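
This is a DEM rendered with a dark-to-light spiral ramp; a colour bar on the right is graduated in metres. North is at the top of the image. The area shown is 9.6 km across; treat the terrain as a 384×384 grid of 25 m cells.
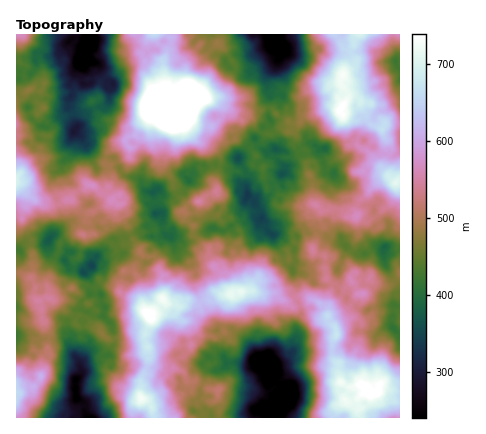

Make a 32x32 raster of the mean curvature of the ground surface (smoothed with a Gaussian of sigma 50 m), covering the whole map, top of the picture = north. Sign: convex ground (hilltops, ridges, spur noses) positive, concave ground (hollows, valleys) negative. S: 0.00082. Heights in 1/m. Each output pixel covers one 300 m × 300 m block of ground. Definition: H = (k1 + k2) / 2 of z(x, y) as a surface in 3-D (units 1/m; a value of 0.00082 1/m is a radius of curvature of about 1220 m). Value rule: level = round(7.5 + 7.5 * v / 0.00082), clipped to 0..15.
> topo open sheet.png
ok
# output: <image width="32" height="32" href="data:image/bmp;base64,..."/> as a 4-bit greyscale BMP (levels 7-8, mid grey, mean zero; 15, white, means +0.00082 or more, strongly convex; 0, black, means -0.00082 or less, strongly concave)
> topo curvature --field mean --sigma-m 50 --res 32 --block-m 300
<image width="32" height="32" href="data:image/bmp;base64,Qk12AgAAAAAAAHYAAAAoAAAAIAAAACAAAAABAAQAAAAAAAACAAATCwAAEwsAABAAAAAAAAAAAAAAABEREQAiIiIAMzMzAERERABVVVUAZmZmAHd3dwCIiIgAmZmZAKqqqgC7u7sAzMzMAN3d3QDu7u4A////AKc1qGY/P4sFWDBkht/E14mMlSIon/x2Z7uXdwFHvIqrnYoIqcfEk5bueYswWtiq2Hj5AHtm52aoSdZUhGjXuNmV2GCoRHtZYZOQMHnd2Yj0N7wEdVrtY9JU8BGRV7Jyskd4Sl0n52R6mrbDsYj0g3aI5mnYDIoJphVmXqCI90hQiLJ3cnj/ilpIiYd2rsaYlF2thqFo98zIjLaX1pzDdmJamZlU6an2h+/+uYfFVct2m6imqKFTejRFerxVKHt7pppnMRW8PKVVyHrHJFsozRkvOEoHVKhyaoN115XKxhcYWgtalXfGZWvpw3KV9lKWBYcQrrhIR0KjA5ZRd1dkmKrld2dmqWY9l4qHJ1qHiulkqMmmerxlToxIV1ybvKiUlYyI1lnNJVeP3yJoaLhZigq7OF3qlzJrFPcluHWXUSuf+iNuFzUssjaHp8YH1Rn227anaXsvGHoERwuZiKaSSYQjlVMMnltLT5lJYUhgK7V6ZroER8pVSraUsZqZKYYR54NaMrZ5uPzVxZpVqkXPi/0H1Gl0Nfq5wwqqemd7/kdsRqgr9Wv/r5/sizY6J5ydtovIZHIDrEfdfIxaap6ahZNF91mWRti3t7IzZWqsvoi1pZaQQKaXoZJhyKEzOarHEIKjpHnYo7dkapZTIZJopHL4ZTYCmXlcOYyYkZW2praT"/>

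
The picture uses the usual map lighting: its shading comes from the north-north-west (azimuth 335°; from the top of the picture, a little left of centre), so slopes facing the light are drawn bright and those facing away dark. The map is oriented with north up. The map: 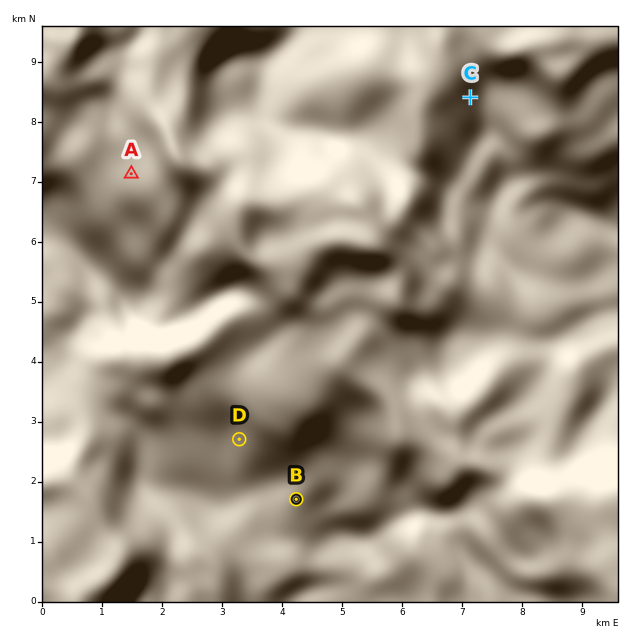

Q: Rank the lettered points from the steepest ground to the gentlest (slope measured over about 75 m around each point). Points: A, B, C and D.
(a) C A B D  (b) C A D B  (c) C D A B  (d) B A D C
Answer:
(c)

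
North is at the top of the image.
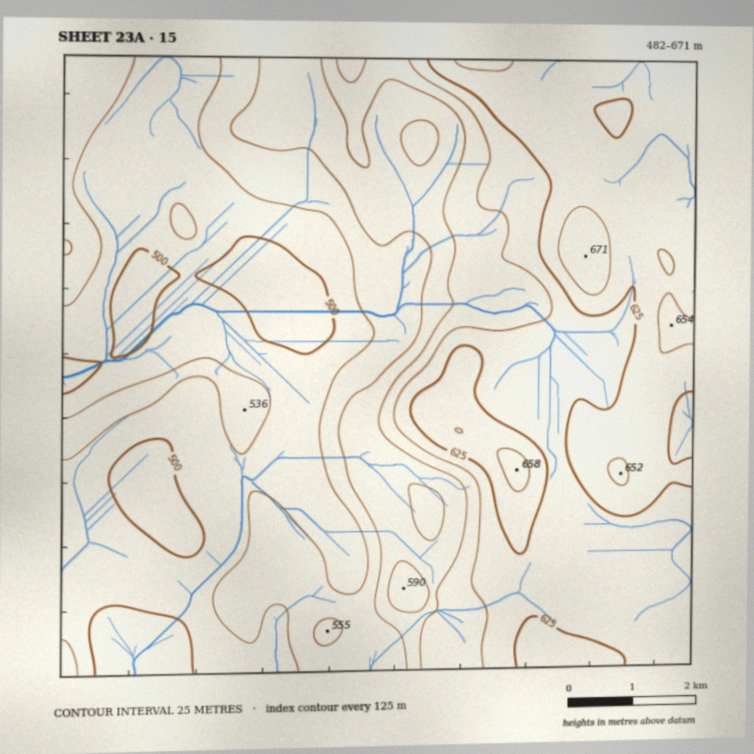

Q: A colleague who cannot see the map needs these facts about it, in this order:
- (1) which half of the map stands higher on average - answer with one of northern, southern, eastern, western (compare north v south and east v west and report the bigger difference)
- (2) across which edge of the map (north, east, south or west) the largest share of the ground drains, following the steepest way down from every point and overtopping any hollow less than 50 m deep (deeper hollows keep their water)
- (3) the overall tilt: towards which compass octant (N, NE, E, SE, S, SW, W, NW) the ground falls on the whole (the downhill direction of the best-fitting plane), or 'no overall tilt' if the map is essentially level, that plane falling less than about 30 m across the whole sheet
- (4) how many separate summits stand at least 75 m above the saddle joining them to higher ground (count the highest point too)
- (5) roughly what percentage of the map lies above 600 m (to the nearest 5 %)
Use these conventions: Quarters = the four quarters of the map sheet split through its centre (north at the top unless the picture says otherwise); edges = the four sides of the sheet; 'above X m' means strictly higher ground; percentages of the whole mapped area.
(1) On average the eastern half of the map is the higher ground.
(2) Most of the ground drains across the western edge.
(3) Overall the map slopes down towards the west.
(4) There is 1 summit with 75 m or more of prominence.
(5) About 35 % of the map lies above 600 m.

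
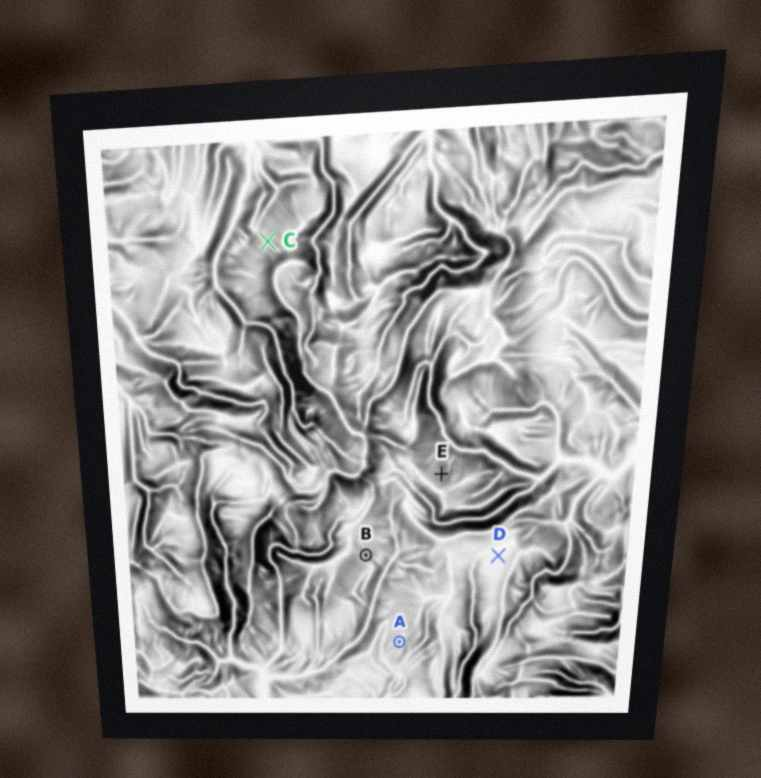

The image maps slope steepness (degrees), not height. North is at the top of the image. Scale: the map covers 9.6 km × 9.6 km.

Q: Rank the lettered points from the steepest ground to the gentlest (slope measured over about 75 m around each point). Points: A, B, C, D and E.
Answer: E B C A D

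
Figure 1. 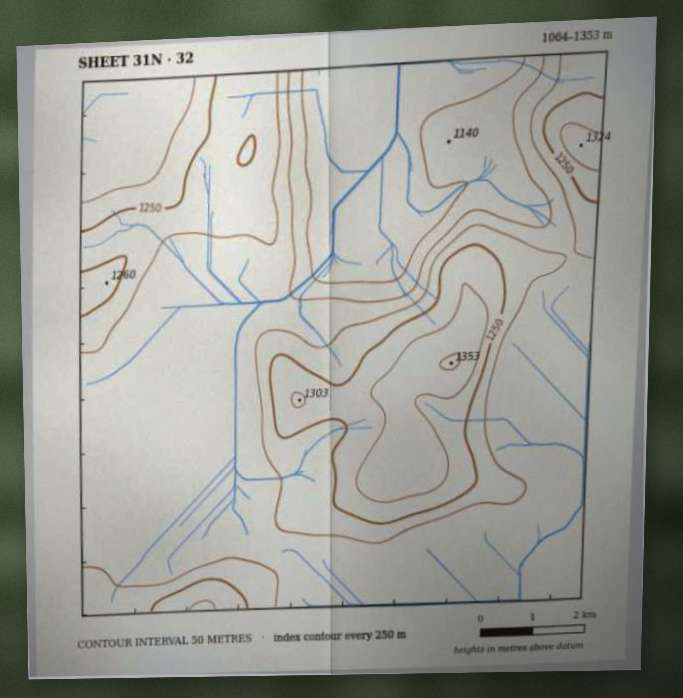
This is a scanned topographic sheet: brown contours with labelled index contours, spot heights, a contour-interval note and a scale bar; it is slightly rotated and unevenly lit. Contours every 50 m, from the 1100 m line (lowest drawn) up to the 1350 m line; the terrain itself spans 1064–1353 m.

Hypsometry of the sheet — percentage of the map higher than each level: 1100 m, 90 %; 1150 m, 83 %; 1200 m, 40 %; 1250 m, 21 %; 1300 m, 9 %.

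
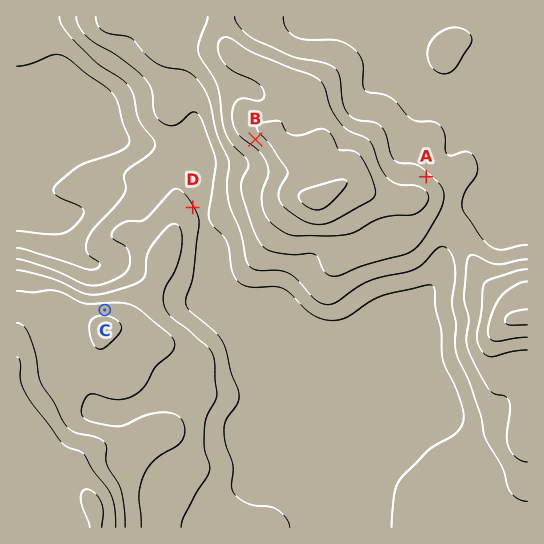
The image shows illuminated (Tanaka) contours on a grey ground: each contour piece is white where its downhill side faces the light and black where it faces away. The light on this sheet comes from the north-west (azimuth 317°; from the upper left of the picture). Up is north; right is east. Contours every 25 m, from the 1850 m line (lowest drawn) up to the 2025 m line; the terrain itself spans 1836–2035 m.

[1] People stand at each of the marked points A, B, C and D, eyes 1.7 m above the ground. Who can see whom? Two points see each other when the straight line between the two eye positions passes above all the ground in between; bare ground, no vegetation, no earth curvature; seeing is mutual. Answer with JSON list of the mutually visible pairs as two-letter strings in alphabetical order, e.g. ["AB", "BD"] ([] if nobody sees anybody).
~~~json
["BC", "BD"]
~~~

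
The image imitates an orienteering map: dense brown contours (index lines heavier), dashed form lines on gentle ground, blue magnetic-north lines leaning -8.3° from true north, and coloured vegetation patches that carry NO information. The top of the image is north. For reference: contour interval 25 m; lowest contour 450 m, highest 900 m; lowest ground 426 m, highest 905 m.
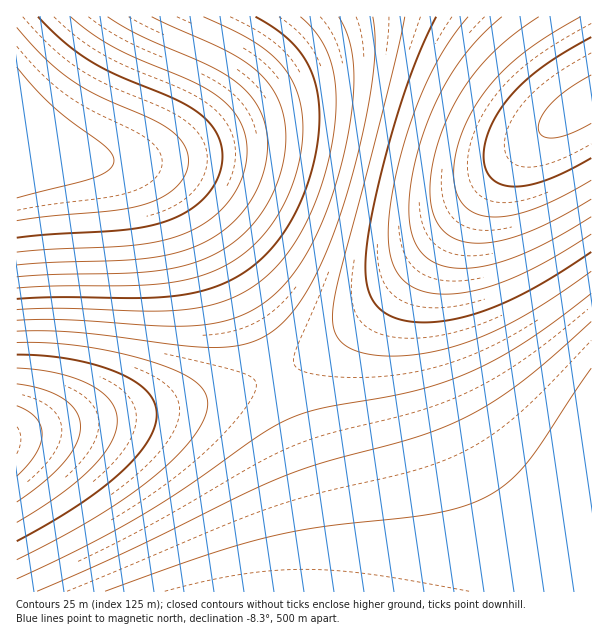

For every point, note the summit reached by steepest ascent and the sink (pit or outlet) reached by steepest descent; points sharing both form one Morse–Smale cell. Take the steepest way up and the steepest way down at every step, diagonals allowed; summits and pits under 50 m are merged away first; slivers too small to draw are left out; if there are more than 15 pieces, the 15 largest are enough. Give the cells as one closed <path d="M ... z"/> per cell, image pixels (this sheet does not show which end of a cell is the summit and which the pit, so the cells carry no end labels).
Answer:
<path d="M591 16l-574 0-1 130 65 12 50 5 16 5 20 12 20 23 21 33 30 57 38 81 45-24 48-36 49-48 64-77 33-33 42-35 35-22z"/><path d="M591 100l-34 21-42 35-33 33-64 77-49 48-48 36-45 25 31 75 15 50 6 36 0 42-2 14 266-1z"/><path d="M275 374l-17 8-64 20-131 22-46 10-1 157 308 1 2-2 2-12 0-42-6-36-24-74z"/><path d="M20 146l-4 1 1 287 46-10 131-22 64-20 18-8-38-81-30-57-21-33-20-23-20-12-16-5-50-5z"/>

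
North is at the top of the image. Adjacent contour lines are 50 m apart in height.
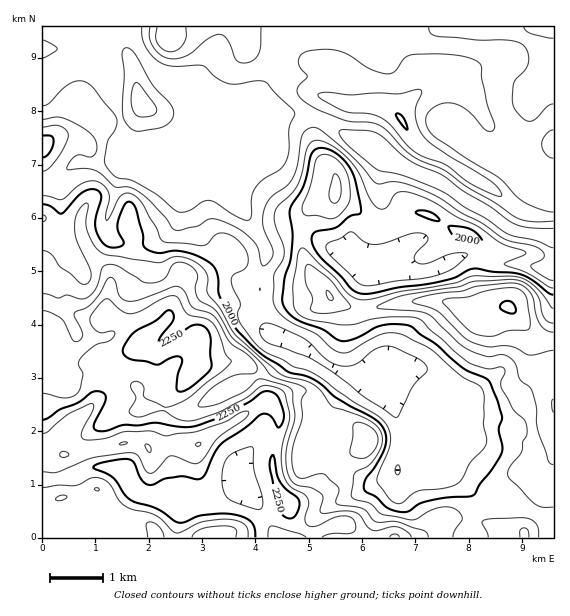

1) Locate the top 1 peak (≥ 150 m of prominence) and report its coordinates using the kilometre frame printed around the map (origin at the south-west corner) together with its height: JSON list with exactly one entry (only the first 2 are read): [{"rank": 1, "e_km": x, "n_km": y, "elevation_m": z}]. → [{"rank": 1, "e_km": 8.76, "n_km": 4.31, "elevation_m": 2255}]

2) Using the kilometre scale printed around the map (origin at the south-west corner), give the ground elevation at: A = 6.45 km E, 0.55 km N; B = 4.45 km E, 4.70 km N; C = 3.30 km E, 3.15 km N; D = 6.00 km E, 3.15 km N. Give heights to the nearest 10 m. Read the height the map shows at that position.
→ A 2010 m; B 1980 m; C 2220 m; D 1890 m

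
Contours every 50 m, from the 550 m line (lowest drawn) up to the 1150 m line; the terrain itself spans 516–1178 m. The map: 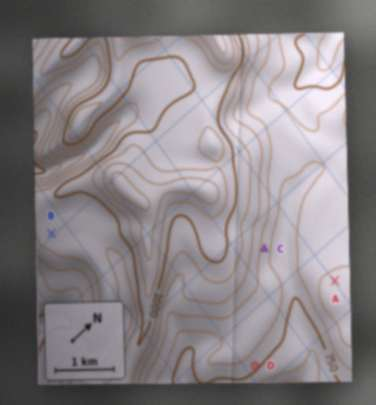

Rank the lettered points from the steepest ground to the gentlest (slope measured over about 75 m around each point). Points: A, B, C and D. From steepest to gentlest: C D A B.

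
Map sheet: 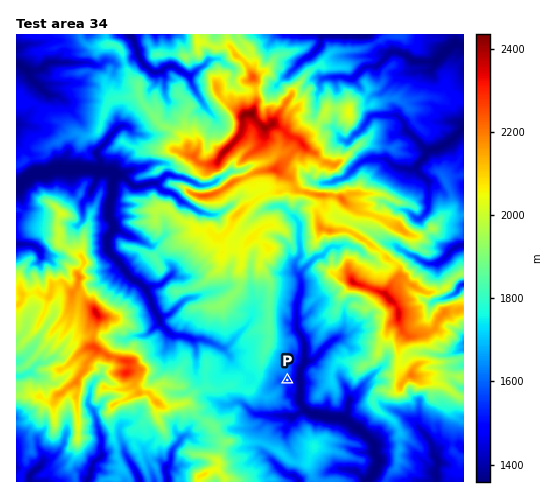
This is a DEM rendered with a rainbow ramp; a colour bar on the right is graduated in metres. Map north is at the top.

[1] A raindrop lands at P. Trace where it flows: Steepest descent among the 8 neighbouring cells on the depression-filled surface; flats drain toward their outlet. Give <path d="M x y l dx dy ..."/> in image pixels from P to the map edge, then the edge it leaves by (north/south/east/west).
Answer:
<path d="M287 380l13 0 0 23 7 8 5 3 4 0 6 2 24 4 8 7 4 1 16 15 1 2 0 7 1 4 2 2 0 6-3 5-1 5-6 7"/>
exit: south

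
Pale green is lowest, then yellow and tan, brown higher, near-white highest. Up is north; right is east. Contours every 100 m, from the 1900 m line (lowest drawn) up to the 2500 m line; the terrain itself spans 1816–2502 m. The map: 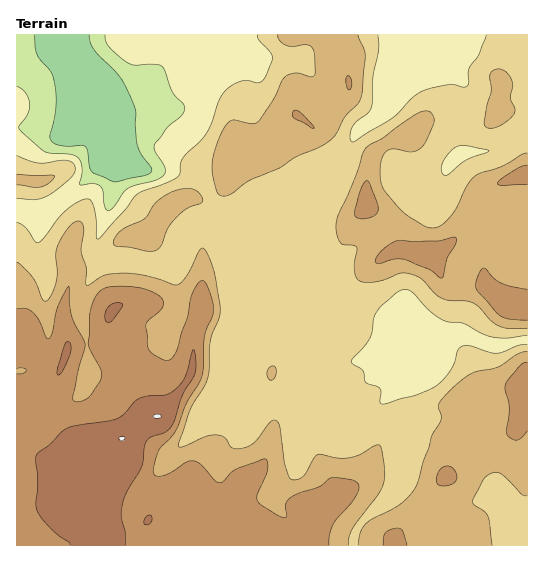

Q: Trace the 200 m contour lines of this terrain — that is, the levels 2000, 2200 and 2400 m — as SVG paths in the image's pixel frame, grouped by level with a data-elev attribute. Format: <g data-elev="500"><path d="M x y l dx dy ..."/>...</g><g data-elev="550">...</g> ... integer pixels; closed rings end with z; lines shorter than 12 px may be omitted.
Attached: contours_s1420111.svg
<g data-elev="2000"><path d="M105 35l1 6 3 6 18 16 7 2 21-1 7 2 11 26 10 12 2 4-3 7-15 12-13 18 1 7 10 16-1 7-8 5-21 5-8 4-17 21-3 1-2-4-2-16-2-4-7-3-13 1-2-1 3-16-1-7-3-4-8-3-25-2-26-23 0-2 9-14 2-9-4-11-4-4-5-3"/></g><g data-elev="2200"><path d="M348 545l1-8 4-9 24-32 6-12 1-19-2-16-3-4-5 1-16 9-9 3-11 0-20-4-4 4-10 18-5 3-5 1-5-3-4-10-5-40-2-5-3-2-5 2-16 21-9 5-13 0-8-11-9-2-9 1-21 10-6 1 0-4 11-33 18-31 2-38 10-28 0-9-5-31-5-14-5-10-3-1-3 2-12 25-9 10-5-1-28-9-22-2-18 2-18 11-1-3 0-16-5-16 3-24-3-5-4-1-10 8-9 16-2 10 1 16-1 10-5 14-5 6-4-2-9-22-16-15"/><path d="M492 545l-4-29-3-4-12-9 0-4 10-19 8-7 8 0 7 5 16 17 5 1"/><path d="M270 380l4-1 2-4 0-6-2-3-4 1-3 4 0 5z"/><path d="M527 352l-9 2-21 14-19 3-8 3-15 11-13 14-4 8 3 8 0 5-9 16-17 52-15 16-29 15-5 5-6 9-2 12"/><path d="M144 251l9 0 5-2 4-5 6-16 7-9 12-11 15-5 1-4-5-7-5-3-8 0-10 2-9 4-12 9-9 15-22 10-6 6-3 5-1 4 2 2z"/><path d="M17 185l24 2 9-4 4-7-37-2"/><path d="M527 153l-5 1-21 13-26 9-7 8-12 25-10 12-9 6-11 0-18-11-10-9-15-18-3-13 1-16 6-9 7-2 20 3 7-4 4-5 8-18 1-6-4-7-4-1-5 1-19 11-20 16-13 6-4 4-11 31-16 35-2 12 1 9 4 7 2 2 11 1 3 2-3 23 2 6 4 4 14 1 11-2 16-7 10 1 11 5 13 14 7 5 8 3 17 0 8 3 16 17 7 5 11 2 18 0"/><path d="M488 128l6 0 8-3 9-8 4-5 0-4-5-11 3-10-1-7-5-7-6-4-7 1-4 5 1 17-4 13-3 18 1 3z"/><path d="M278 35l2 6 7 5 6 1 13-2 5 2 4 8 0 20-4 2-16-4-10 4-12 24-16 22-6 1-18-4-7 5-9 18-5 20 0 10 4 15 2 5 3 3 9-1 19-14 30-13 18-11 26-12 11-8 11-20 13-13 3-8 4-41-7-20"/></g><g data-elev="2400"><path d="M126 545l-1-13-4-16 3-17 18-32 4-26 5-4 15-5 7-9 10-28 12-23 1-11-2-11-3 4-7 25-4 6-8 7-7 3-16 1-10 2-5 4-11 13-8 4-48 9-30 27-2 5 3 19-2 24 1 8 12 15 9 9 11 8 1 2"/><path d="M144 524l3 1 4-2 1-4-1-3-2-1-3 2-2 4z"/><path d="M57 375l2 0 3-3 8-18 1-7-2-5-3 0-3 6-6 21z"/><path d="M108 323l6-5 8-11 0-3-8-1-7 5-2 9z"/></g>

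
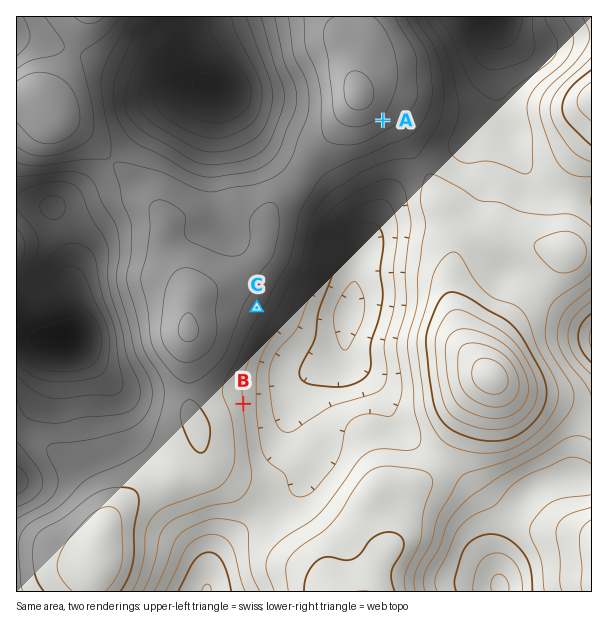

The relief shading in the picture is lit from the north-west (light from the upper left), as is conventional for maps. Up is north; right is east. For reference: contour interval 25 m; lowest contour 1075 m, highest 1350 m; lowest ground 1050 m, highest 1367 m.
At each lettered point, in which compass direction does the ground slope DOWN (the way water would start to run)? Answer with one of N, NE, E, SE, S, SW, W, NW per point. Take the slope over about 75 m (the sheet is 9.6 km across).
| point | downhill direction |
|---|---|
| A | SE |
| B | E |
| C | SE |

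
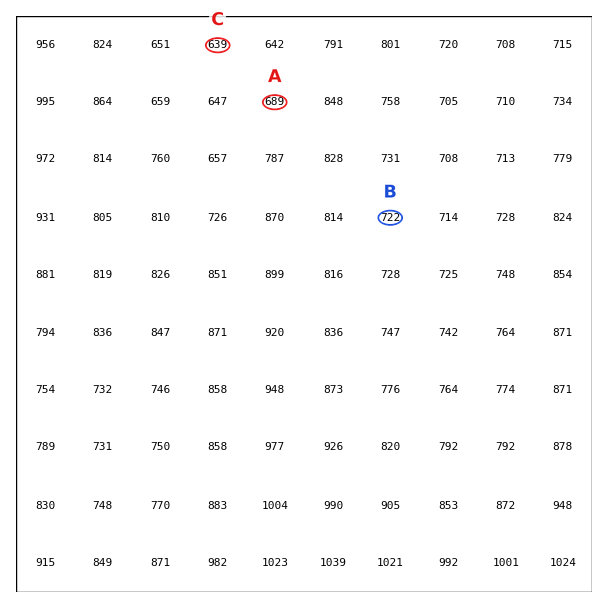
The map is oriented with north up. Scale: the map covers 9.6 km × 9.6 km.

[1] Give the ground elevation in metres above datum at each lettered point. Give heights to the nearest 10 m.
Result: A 690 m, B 720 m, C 640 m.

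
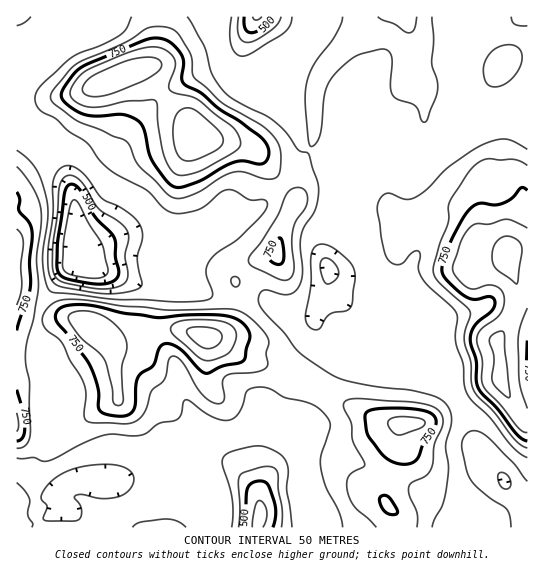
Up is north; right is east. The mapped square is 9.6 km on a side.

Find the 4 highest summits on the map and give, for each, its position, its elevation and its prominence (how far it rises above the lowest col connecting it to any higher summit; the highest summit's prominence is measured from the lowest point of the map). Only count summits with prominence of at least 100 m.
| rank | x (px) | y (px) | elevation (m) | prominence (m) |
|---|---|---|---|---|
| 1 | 194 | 135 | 873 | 471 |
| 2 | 206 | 337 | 868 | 185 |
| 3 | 507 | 255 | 863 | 226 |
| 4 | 402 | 423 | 812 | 142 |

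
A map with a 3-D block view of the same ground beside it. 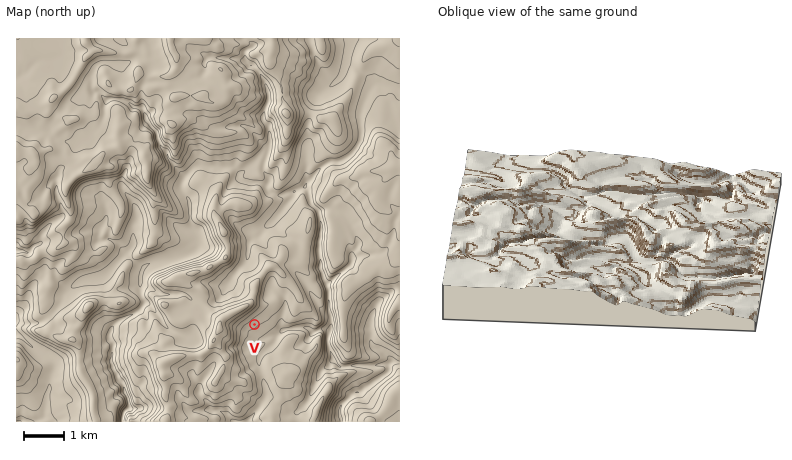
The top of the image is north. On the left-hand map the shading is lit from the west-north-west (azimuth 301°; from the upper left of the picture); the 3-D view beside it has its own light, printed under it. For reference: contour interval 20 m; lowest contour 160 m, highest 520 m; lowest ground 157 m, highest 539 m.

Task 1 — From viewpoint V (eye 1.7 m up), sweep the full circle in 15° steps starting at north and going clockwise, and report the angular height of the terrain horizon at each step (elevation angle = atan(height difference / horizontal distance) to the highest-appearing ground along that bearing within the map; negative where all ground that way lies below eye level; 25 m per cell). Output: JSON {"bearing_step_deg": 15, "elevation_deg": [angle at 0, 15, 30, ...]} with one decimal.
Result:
{"bearing_step_deg": 15, "elevation_deg": [7.5, 3.9, 1.9, 0.9, 0.7, -0.1, -0.5, -1.0, -0.9, -0.2, 0.1, -0.6, 0.2, 1.6, 2.9, 4.4, 5.9, 7.7, 7.8, 8.6, 10.3, 11.5, 11.7, 10.4]}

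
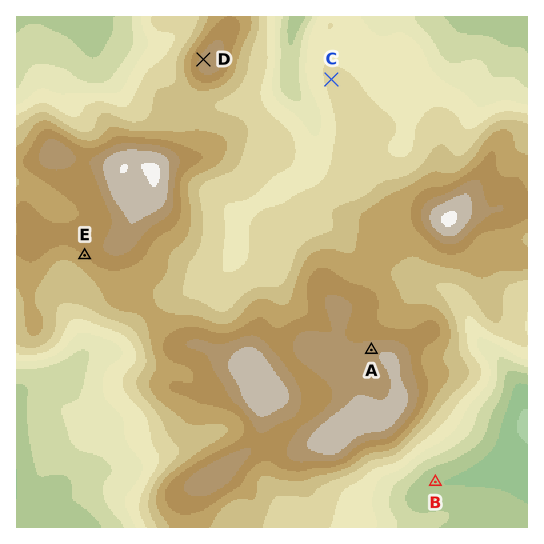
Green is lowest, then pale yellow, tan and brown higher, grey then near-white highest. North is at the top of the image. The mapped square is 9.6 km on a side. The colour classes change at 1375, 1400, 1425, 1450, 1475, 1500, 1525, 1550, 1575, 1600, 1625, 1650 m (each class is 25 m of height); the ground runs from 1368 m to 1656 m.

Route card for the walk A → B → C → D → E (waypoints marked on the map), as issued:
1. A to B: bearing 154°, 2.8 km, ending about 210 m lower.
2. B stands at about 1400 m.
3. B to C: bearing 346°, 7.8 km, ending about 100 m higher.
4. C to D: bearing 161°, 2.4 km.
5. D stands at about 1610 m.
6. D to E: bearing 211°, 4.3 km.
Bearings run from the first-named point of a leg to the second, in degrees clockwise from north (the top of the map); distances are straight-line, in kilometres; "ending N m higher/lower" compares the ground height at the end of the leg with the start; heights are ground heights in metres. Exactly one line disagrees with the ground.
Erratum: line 4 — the bearing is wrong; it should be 279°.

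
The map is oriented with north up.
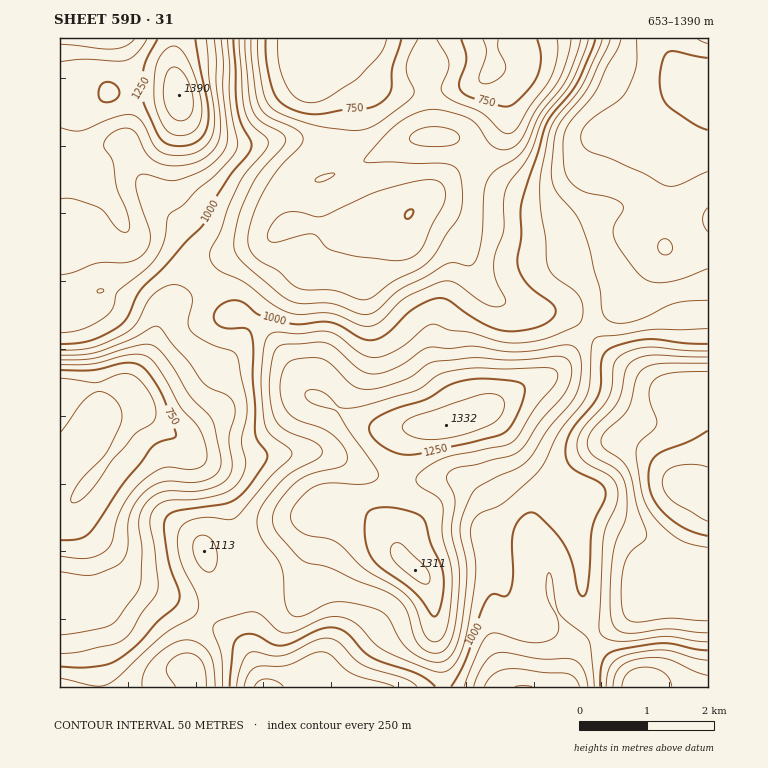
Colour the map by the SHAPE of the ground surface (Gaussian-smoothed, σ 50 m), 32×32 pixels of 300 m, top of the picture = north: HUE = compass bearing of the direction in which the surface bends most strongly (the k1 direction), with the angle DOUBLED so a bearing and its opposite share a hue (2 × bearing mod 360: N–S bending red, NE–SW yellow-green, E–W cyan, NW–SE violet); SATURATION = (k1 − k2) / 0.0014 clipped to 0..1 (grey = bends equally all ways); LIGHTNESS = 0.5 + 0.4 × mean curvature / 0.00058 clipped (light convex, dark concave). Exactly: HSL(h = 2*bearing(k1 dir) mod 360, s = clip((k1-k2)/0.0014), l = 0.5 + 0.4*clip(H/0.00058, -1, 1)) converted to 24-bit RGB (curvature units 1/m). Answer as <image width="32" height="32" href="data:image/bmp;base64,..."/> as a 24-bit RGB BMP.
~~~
<image width="32" height="32" href="data:image/bmp;base64,Qk02DAAAAAAAADYAAAAoAAAAIAAAACAAAAABABgAAAAAAAAMAAATCwAAEwsAAAAAAAAAAAAAqm6wkVWkSD+V1HHI02nfiIjS4/fU18mlnzmGIAcsI1chOKweYnVNjjprrDRVjUJDbGZGR2EwwP4cw/xqQztrPCpXaERYhHlXSndSBh4tIdG+2fLh7t3gxq/ghKPUbH/JeVNPiGh0SGJ/UVacs5jLwtDi8Ozb44OwtB6hVwNwznZuXbUmECcWPC1HsGOWwZ3IkoPVuXjW6/jToPGdIy93RiBxj1mQkKyjepy3D3OrE/+pdf+/xcXh7dPwsqXcbF3NaXJNZX5bbE9tO1E5apJLtr5q45k5tBUQjRVIPCJz1qXO7Ly/MVxnFTw9UZt3m8OzSVLEsl3Y+vvQuOC2DwxfQhyBlbLDqdPYdIfJQE2fL/83AGIaJkcbtKY4rWhAaEI+a346RXAyMU1JZnOOaKJjjI1Q2i4lyEFJo3OwRmLIYV6+9NDcxpPeJVq2QcOhV61rNSVDiG03+P/Mz9CbCgZKLjeimcyyf6+rcCmAyopjs/mREzQoESQPUGETcGAZXVQknqrNgHG6SH+NN2NenGpIXjIom2Mryc55fqKdUWCRQj6E072w2KTUdVHFfl+eXS0qIhEWXOE75v/MwbqLCglPPFiSlbWCWG18QR5r6+rC2uqwKTNaMz5VbXdVgHdQenBMhIa0ilTBuHjFVDF2jE9fmEl0u8SNstyeYI+daUt9PUFbwcFhqGxMfUhsmjt/vji9kMrkzf7s4vHawJeyGA1uQlWPnqyKW1F9KyFY7fCt5OWkMyxcNTpUanFhf3BqkHN5gVxnY0NghDtehTR2hFZ1nH2g2OTNw9m6TUaKfjF9bEpctKxTnotiWmKQTUy4n7TZ0vLliNaJ0NKGuIKJMwxrY1SWjp98XzhtQihT4fev1c2KUi1oQkRnXqWWcLzSocHpdk1Rc0ZxbTt3nEqReJqeg8++3u3j1LrKdCaefjCdtXe2qcCkk7i1VW+rU3eihcOpt8iquqOJ1s5gfHM5Gw4lnZxZhnxXTR9QUZOJ2PWvto9VUT90XcDPkuvwW7jURJmDRWlHTVl4PUKbdnPO3eTtwfDsos7a1pbalRntf1fWs6TX4NLdrY6nW1iEa6+ue72dh6aAsISS6Le1vUiQHxg+gp1WcXpRKzSIncPI4Ne1t3hvWbmOR+y4QoqSTyE0YjQfV35jNGhfOnV5P6uTntifn9GWTm19l0Z+liuQl2Sji4ikz6/D3rbgmKnZgbLLo2qinolgeZVYxbCA4juwfjCfl5aAipFpI3Z0YrOV0brN6t3u2+vqRpaAGxMgUS5MnGaBqW97PnVdL3JhPoZUg7ssp7QnMywgIxIQYDoYWo4yUJtObrNvw6KOwFF2fiAuekEfnn4ilI4ZVVcNPCERgmg6enhKq6tVO5ZuILdpXuCYp8bS6rTItSR7IhEjNEEvXnZHp3uErJN8KXRhQnBqorV3qp1SORksPx4ysa5kpq8zQEsKKTMALjADMx8JcDUhr4hTrYxvwWZXpk41WWA1aYc9e4BNftJoTa1zKrE8HZUMGSUOiCsSvQ48hjh5WoKAUo5pk3ydxJiXXpaRI4R1UJ9ZqxUgQSUxRJ6CZa/B5GLF0niQq6JyS3tLSImIgLnNvcfiuqzgzLbs5NP439P4r6PlntLUocyqdIRlipZCbW8fGCQPJ0EZoltvkoTCiYvEdYCue3OJt6KdvKS3QXOPJg0myDYumYFpPL5FGTs2dzdq4q+sybK6mLDHdOfpV9zrgKrSnaTar6rjxZrfz5rb0Jrj7t3twprBp1qnq3p+qHyVWX2hJqqSNLmiY4mqkHGqm3SnSWAfe5soqKE/PxIvMxQzmq5ytracjbGRIDBgMlB519a4z9/RttLXjse4OJ2XSoGEd4Vma0tPoltfuJSynp7J3c3l8Z3u1nncxq+6l7nGjZfSc5vCO21yNkQuV1QzfGtBLDMAKDYAITIBFSQPP4B1c6dtlMGEjZ2BLUODK1WQwdirwNi0p6mSmbeNS5OhN01qeF9wg1x9e8GSjbS4mLG1goG2wJXm68/89tX1z7HWVFuIhzhIRRskMRoRLSYJLi4FoLPdsN3RTrKaEnpjEIB0dK96h7BtjYBTLVxLHlhlvvDAst/ewrDQwsy5Sk6USTJxWGVofplnfsZYVW5Jh7ReV5BwUnJyjFVw54mZ/qC6jwxUbRIRUSMpejRevGakhXnH1tL55NX228jvgMTmAG61c6TFsoe9wYi0brKvAMuvmP2xTZyvtYy12MK+WTyrXR6Yrl59eJJawsNWQodFb7tKUUU1S0MrUE8sgmYx/A4o9gCW2Yezd3bGbankrs7urbXreHuhrIzA58bdwp3GFjdbLnJvX3qepK/P3dzqeOXdRMxmNllXaY1RyKZfXS1RKBlFxY6sr5+7zLmqc6l2e21LUiguV0AoSTsZTFEba0gxvXO0697txbXhbYGzYHlwd3RcbYs6Q2Mxs3U+3nhQMUFQJ1JOO5FCOcNRjMF+lreQf3dcNUM2VGM1oHcxXTQ1IklITrR9s5i61qSsu5SPdShxhzBQgD9WnXptaJZ0Tn50V65loa9wwExirlVkbXaJdIqcrouqgFmPfoRR0qN9ZqeSInOOa8qfULeEYcFgYp9wnUB7c0tWVGBGgnhMeWZeSX1eIYQ6Plw7xX9QzXtdXxdsuHKhiH2xnZ2ylo+rbYSndZx4gllVnVxkuJqXjauoZZSkmoeroGy5mXqy0Ma5tcXRMluVX5RJXoU2WbYlLEMlWTZPrmF6f2t5d39udoNybpZuSoFiJTA5o5RFxIZHPitcmqWNpXWjm4N/mZKFd2aCi2h0kXSWi6mutb/ArbfCbX24fXNsgGiBnnmXyenHnIHEljetmHuGlLGId6NhPUVTJ0Y9dnpNk3dnfoRyfoVvgpxmT3JhJzRZh6V5umptV0p1d39cjGVbopF1l5RyeF53d5+YjayziKOtramRq6aBb2B0eW5ocnVifMODsNyhZCVhmENYlKR/rqR8mIpmTFtqPkFsbWJKf4pDb4NNdYNZl5JWZ2M/GTstO3BFqUxVjW12a2OHhpufq3iFnmZWjIxRVpVCYIVDbHFIpZFKsJFMbmVVb2ejl5uzhNaFl1Q+QhMyuJxDnJtAnahGmZ5oWHFxJkhndV/BwaLNkXiob4NhgXRfkGBgRGdFFjcjVnpFe6p7XYerb3Ctwk2rx3CEsraSdp+JaollZHFZlZ9iqpdsf3dmeWWTha2EwqeQdh1xjh5Uw50zu7c4cb5CeIpVd31VIlY8D2BAYZ+8yZnbyJDbq3azkWB6k2BlQ2lZI41HT8ZrN8XNPCvIuj/R3aavy8OqkXKChWp5c5OPhKOeqpCkpneflZA3VZwrkpRFRw5a7COn4LKdw9ymiOG0arTssqr1t6TwJJziGo9vQH5WZV2szX3n3JfpvKbWm5vTgNfTRuKUGqeRBwg2timw5rKm17ejp3ijg4iliKmcY5mKi3CMoWyJrYu8xJFfTU4iEBIjikSc8+XY4fLZuPLcFq3TFpHjn5z018j+nHH/lXjXW4uvOmCZvaHW39DswMHm0NXqs8TYMEB6BA0vO0q07d7o79zltKXHjY67upK8mWaMbE1XjmVSiHax3o/P1KbgADXRLU7P8/LY3fjTpdDARGRyGVM5FjgePz4kSiU4p0pKmGRgQU1eXXtFuLVHocJkar2AvW+xoCSdCyNFDZ+dk6jA87zN3pCXinNsjV9ztkx+lmGSj6OsY2h3gpemycnYJhGzKjWb7PjT6vfUpUpghH9VPXF1ISw9QS03KzUofINFinFPV0FIbEIwvaERotgANFYHGiUObDhCQltrDjUmHDwivk85+52QtYl1aFd6pW+WoK+6l7fAg57RoM/gn5nTYQrKTWjI6/3O8K1+vV5mj7ehPkh3JR1JUDdXTGhqXo97eHSZXkqogUzB7N/f6evguY3CK1p5KEZJbG5KLU1FFjYuPW5W6cS1466tc1F+eaR6mcerjKzCdbWrZ6KRdkN2RyRyu26g+/Cz451qyM6ZoYduQzlbGhdFXUZ5a4V3S4NgT3BeS0deUFpz2uGd0L+LqH6La0SqSCyMiXyTSU5qLV1XHlVJur1L64dqrWNthsl3YstsTqyF"/>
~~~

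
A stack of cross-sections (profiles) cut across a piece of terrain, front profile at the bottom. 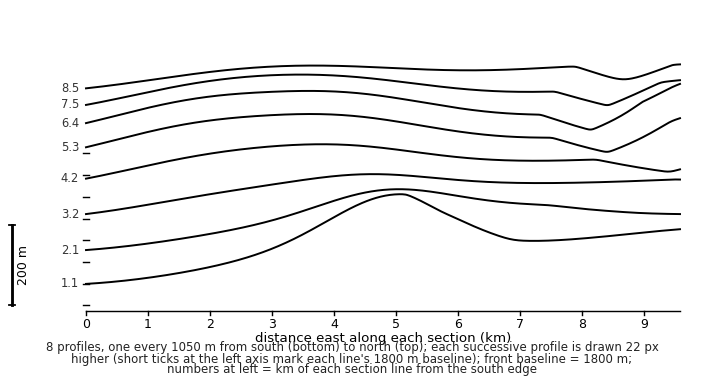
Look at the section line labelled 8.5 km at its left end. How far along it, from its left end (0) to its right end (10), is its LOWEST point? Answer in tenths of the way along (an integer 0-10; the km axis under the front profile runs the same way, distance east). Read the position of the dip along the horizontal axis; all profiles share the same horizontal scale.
0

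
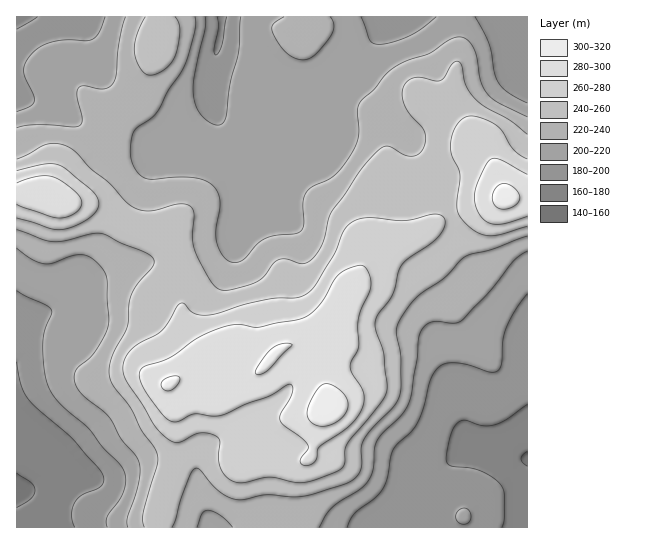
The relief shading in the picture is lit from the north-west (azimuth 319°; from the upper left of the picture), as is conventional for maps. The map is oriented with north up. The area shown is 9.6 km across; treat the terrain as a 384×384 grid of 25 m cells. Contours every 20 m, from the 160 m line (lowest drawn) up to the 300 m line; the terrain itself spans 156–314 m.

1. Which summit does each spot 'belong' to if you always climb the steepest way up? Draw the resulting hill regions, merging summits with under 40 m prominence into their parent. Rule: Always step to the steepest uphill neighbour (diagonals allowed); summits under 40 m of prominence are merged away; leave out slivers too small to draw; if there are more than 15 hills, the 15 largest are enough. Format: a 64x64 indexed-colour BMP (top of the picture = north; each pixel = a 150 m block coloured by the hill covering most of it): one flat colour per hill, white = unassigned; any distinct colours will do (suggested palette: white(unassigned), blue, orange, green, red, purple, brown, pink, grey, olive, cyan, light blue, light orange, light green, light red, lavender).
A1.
<image width="64" height="64" href="data:image/bmp;base64,Qk12CAAAAAAAAHYAAAAoAAAAQAAAAEAAAAABAAQAAAAAAAAIAAATCwAAEwsAABAAAAAAAAAA////ALR3HwAOf/8ALKAsACgn1gC9Z5QAS1aMAMJ34wB/f38AIr28AM++FwDox64AeLv/AIrfmACWmP8A1bDFABERERERERERERERERERERERERERERERERERERERERERERERERERERERERERERERERERERERERERERERERERERERERERERERERERERERERERERERERERERERERERERERERERERERERERERERERERERERERERERERERERERERERERERERERERERERERERERERERERERERERERERERERERERERERERERERERERERERERERERERERERERERERERERERERERERERERERERERERERERERERERERERERERERERERERERERERERERERERERERERERERERERERERERERERERERERERERERERERERERERERERERERERERERERERERERERERERERERERERERERERERERERERERERERERERERERERERERERERERERERERERERERERERERERERERERERERERERERERERERERERERERERERERERERERERERERERERERERERERERERERERERERERERERERERERERERERERERERERERERERERERERERERERERERERERERERERERERERERERERERERERERERERERERERERERERERERERERERERERERERERERERERERERERERERERERERERERERERERERERERERERERERERERERERERERERERERERERERERERERERERERERERERERERERERERERERERERERERERERERERERERERERERERERERERERERERERERERERERERERERERERERERERERERERERERERERERERERERERERERERERERERERERERERERERERERERERERERERERERERERERERERERERERERERERERERERERERERERERERERERERERERERERERERERERERERERERERERERERERERERERERERERERERERERERERERERERERERERERERERERERERERERERERERERERERERERERERERERERERERERERERERERERERERERERERERERERERIREREREREREREREREREREREREREREREREREREREREREiERERERERERERERERERERERERERERERERERERERERESIiIhERERERERERERERERERERERERERERERERERERERIiIiIRERERERERERERERERERERERERERERERERERERMiIiIiERERERERERERERERERERERERERERERERERETMyIiIiIhERERERERERERERERERERERERERERERERETMzIiIiIiIhERERERERERERERERERERERERERERERETMzMiIiIiIiIiERERERERERERERERERERERERERERETMzMyIiIiIiIiIiIRERERERERERERERERERERERERETMzMzIiIiIiIiIiIiERERERERERERERERERERERERETMzMzMiIiIiIiIiIiIiERERERERERERERERERERERERMzMzMyIiIiIiIiIiIiIiIiIhERERERERERERERERERMzMzMzIiIiIiIiIiIiIiIiIiIREREREREREREREREREzMzMzMiIiIiIiIiIiIiIiIiIhERERERERERERERERETMzMzMyIiIiIiIiIiIiIiIiIiIRERERERERERERERETMzMzMzIiIiIiIiIiIiIiIiIiIiERERERERERERERERMzMzMzMiIiIiIiIiIiIiIiIiIiIRERERERERERERERMzMzMzMyIiIiIiIiIiIiIiIiIiIhERERERERERERERMzMzMzMzIiIiIiIiIiIiIiIiIiIiERERERERERERERMzMzMzMzMiIiIiIiIiIiIiIiIiIiIREREREREREREREzMzMzMzMyIiIiIiIiIiIiIiIiIiIhEREREREREREREzMzMzMzMzIiIiIiIiIiIiIiIiIiIhERERERERERERETMzMzMzMzMiIiIiIiIiIiIiIiIiIhERERERERERERERMzMzMzMzMyIiIiIiIiIhERESIiIhERERERERERERERMzMzMzMzMzIiIiIiIRERERERESIhERERERERERERERETMzMzMzMzMiIiIiEREREREREREiEREREREREREREREREzMzMzMzMyIiIiERERERERERESERERERERERERERERERMzMzMzMzIiIhERERERERERERERERERERERERERERERETMzMzMzMiERERERERERERERERERERERERERERERERERMzMzMzMxEREREREREREREREREREREREREREREREREREzMzMzMzERERERERERERERERERERERERERERERERERETMzMzMzMRERERERERERERERERERERERERERERERERERMzMzMzMxERERERERERERERERERERERERERERERERERMzMzMzMzEREREREREREREREREREREREREREREREREREzMzMzMzMREREREREREREREREREREREREREREREREREzMzMzMzMxERERERERERERERERERERERERERERERERETMzMzMzMzERERERERERERERERERERERERERERERERETMzMzMzMzMRERERERERERERERERERERERERERERERERMzMzMzMzMxERERERERERERERERERERERERERERERERMzMzMzMzMz"/>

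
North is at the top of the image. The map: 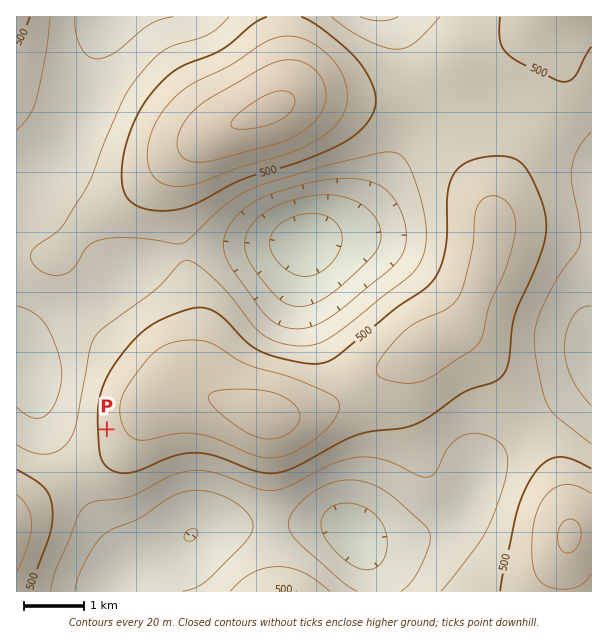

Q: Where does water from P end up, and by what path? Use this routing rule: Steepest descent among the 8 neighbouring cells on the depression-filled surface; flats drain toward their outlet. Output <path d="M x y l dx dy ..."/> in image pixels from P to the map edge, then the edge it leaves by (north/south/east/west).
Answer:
<path d="M107 429l-36 0-33-33 0-4-2-2 0-4-1-2-2-7-16-17"/>
exit: west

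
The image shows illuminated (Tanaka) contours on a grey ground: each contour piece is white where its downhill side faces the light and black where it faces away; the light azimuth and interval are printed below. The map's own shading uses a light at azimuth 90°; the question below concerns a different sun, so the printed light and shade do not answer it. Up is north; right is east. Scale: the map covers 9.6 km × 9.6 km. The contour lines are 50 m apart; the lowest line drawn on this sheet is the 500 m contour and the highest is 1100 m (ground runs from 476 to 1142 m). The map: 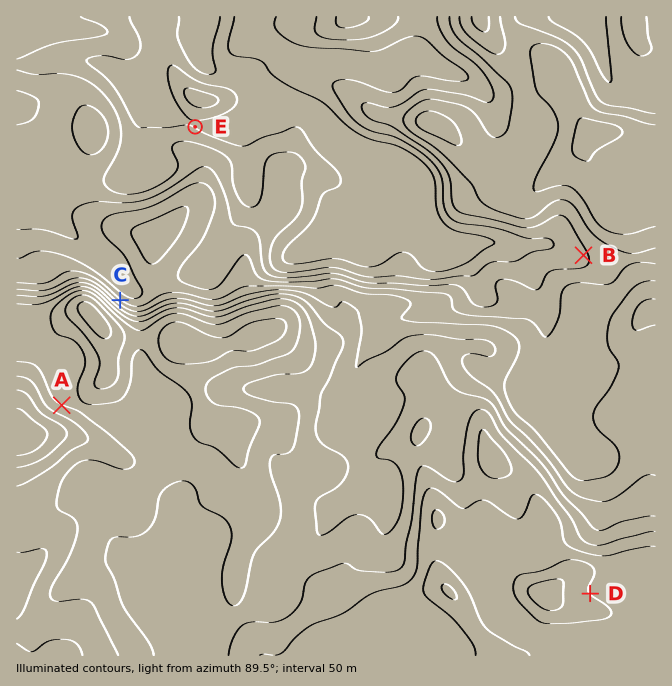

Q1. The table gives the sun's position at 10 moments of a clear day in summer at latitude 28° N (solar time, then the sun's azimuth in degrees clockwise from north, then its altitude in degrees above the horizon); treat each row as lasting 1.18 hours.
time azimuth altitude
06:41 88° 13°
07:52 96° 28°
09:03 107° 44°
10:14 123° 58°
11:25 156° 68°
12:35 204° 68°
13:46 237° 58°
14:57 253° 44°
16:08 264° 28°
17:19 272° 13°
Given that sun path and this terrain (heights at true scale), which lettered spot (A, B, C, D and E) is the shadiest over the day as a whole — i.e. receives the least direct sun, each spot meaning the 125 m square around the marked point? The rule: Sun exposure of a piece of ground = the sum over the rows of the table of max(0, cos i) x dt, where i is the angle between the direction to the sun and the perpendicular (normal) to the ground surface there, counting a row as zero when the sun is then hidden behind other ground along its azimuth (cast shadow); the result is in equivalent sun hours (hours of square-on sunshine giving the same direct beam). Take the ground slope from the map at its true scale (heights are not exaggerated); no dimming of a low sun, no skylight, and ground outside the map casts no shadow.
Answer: C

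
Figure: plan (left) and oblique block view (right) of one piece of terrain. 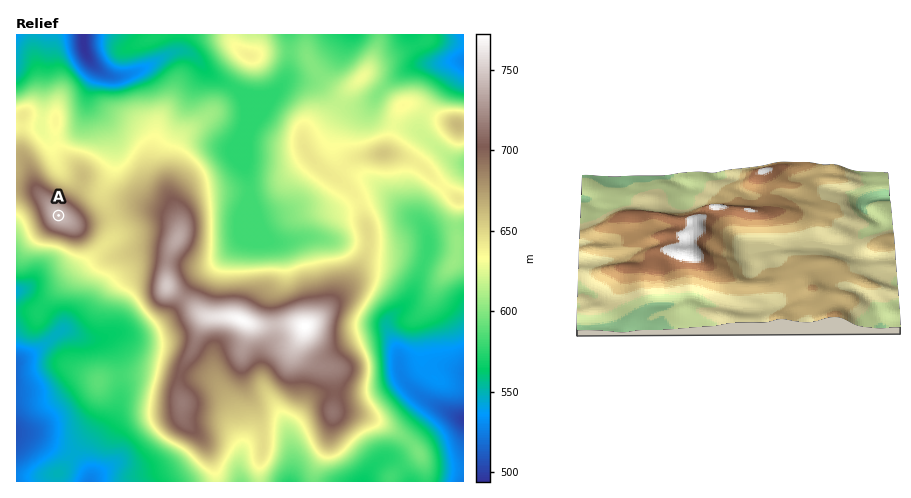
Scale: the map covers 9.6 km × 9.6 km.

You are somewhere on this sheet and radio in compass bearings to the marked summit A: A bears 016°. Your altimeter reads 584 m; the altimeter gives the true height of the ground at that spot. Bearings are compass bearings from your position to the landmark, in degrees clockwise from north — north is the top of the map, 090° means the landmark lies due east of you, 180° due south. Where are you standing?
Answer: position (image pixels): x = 44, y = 265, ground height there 584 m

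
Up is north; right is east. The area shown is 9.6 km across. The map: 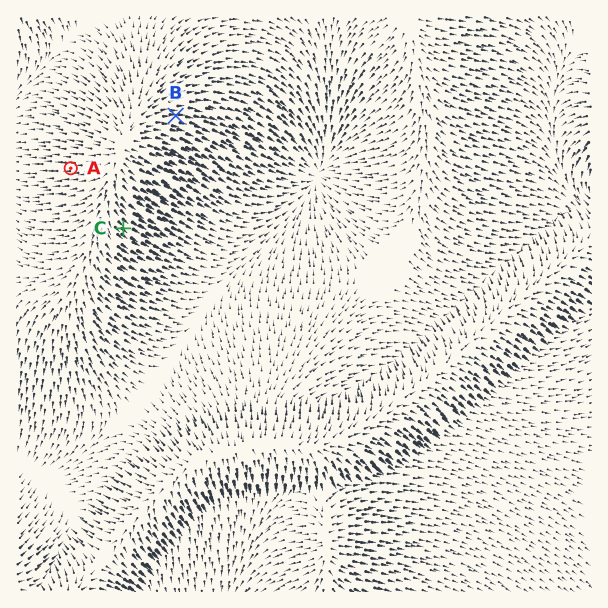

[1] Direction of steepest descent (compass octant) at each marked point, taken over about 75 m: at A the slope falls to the W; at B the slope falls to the E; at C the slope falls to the SE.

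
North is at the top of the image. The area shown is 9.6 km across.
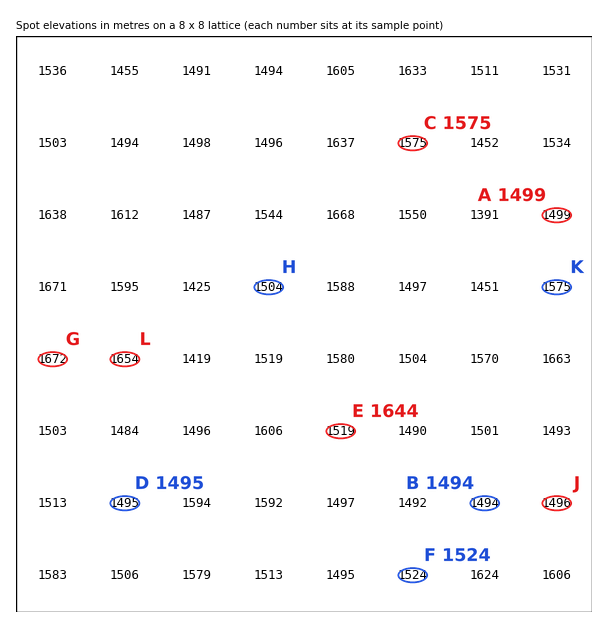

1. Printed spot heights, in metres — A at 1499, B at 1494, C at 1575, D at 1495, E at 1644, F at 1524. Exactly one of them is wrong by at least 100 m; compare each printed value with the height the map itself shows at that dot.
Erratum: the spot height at E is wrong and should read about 1519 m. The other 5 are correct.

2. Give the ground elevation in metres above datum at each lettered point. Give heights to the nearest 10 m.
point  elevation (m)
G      1670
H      1500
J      1500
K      1580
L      1650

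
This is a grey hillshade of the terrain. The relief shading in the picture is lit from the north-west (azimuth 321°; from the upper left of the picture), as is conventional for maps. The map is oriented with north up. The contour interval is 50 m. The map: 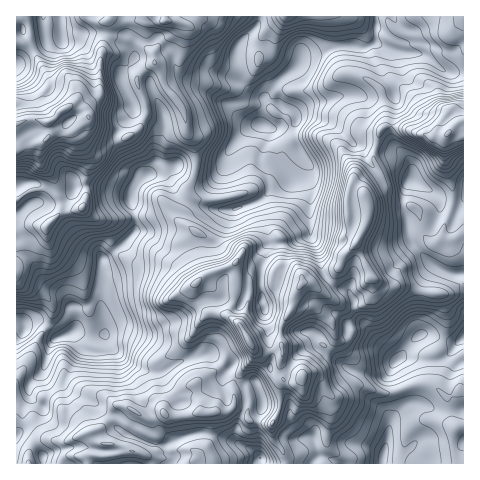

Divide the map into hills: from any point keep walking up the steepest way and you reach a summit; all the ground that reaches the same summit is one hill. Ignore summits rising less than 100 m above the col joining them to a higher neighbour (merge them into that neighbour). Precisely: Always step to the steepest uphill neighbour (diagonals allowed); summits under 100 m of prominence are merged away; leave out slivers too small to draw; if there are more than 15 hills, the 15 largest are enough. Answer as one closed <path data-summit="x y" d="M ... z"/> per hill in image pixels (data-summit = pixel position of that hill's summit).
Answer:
<path data-summit="249 341" d="M262 124l-14 5-13 12-8 13-6 18-8 8-7 4-13-1-12-10-6-9-17 0-10 11-7 2-11 16 0 9 5 12 0 16-11 14-22 15-1 52 4 12 0 12 8 13 14 14 23 10 14-1 31-15 16-2 13 13 6 2-2 3 3 4 11 8 6-1-3 3 0 23-10 22 0 8 4 5-30-10-15 0-22 7-10-6-22-8-4 1-5 7-4 0-9-8 0-9-3-3-11-3-12-11-23-11-8-11-18-9-13 13-1 14-6 8-2 22-5 8 1 29 365-1 8-43 14-15-13-38-8 7-16 0-14-3-14-10-11-18-10-9-3 8 1 2-16 8-13 20-14 2-3-3 3-16-5-15 1-13-8-36 11-5 4-6 7-13 5-21 9-6 13-5 1-41-7-16 2-18-11-17-9-11z"/><path data-summit="48 122" d="M60 16l-44 1 1 418 4-8 2-22 6-8 0-12 14-14 8-28 5-5 18-7 11 3 20 0 0-11-4-12 1-52 22-15 11-14 0-16-5-12 0-9 6-11 5-5 7-2 10-11 17 0 6 9 12 10 13 1 7-4 8-8 9-22 18-21 10-5 12 4 20-2 7-7-7-10-26-11 10-13 23-21-24-11-8-7-21-3-5 2-2 4 0 10 2 23-18-8-11 0-6 4-9 1-9-2-9-8-6-17-13-15-7 5-14 1-4 7 0-10-6-5-14 1-10-4-33 0-8 3z"/><path data-summit="357 242" d="M311 116l-12 0-5 7-16 6 11 5 17 26-2 18 7 16-1 41 7 11 6 26 12 14 15 7 4 8 0 8 4 7 39 45 13-18 11-9-3-11 3-35 6-12 8-10-21-21-6-13-5-33 4-13 5-7 0-12-3-5-12-4-11 0-10 7-4 0-6-7-4-10-8-4-17-16-9-6z"/><path data-summit="202 412" d="M75 331l-19 7-5 5-7 26 8 6 9 4 8 11 23 11 12 11 11 3 3 3 0 9 4 4 9 4 5-7 4-1 22 8 10 6 22-7 15 0 29 8-3-3 0-8 11-27-1-18 2-2-5 0-11-8-3-4 2-3-6-2-13-13-16 2-31 15-14 1-23-10-14-14-9-14-19 0z"/><path data-summit="448 133" d="M381 45l-2 1 2 3-2 14 10 19 3 10-23 6-27-3-16 6-15 3-16 11 2 3 14-2 22 8 21 20 16 0 20 8 12 0 7 8 3 6-1 14 23 12 8 11 18 3 4-5 0-128-15 0-26-19-26-3z"/><path data-summit="301 284" d="M311 235l-10 3-13 8-5 21-7 13-4 6-11 5 8 36-1 13 5 15-3 16 3 3 14-2 13-20 16-8-1-2 3-8 10 9 18 24 21 7 16 0 5-2 8-12-14-10-24-7-11-9-1-6 2-2 17-1-11-16 0-8-4-8-15-7-11-12-7-28z"/><path data-summit="165 20" d="M259 16l-198 0-1 16 2 3 8-3 33 0 10 4 14-1 6 5 0 10 4-7 14-1 7-5 13 15 6 17 9 8 10 2 14-5 11 0 18 8-2-33 3-7 18-17z"/><path data-summit="286 17" d="M376 16l-116 0-2 9-18 18 25 3 8 7 25 12 6-9 15-3 13-5 12-3 23 3 5-3 4-4z"/><path data-summit="463 17" d="M463 16l-70 0 7 13-12 19 35 6 26 19 14-1z"/>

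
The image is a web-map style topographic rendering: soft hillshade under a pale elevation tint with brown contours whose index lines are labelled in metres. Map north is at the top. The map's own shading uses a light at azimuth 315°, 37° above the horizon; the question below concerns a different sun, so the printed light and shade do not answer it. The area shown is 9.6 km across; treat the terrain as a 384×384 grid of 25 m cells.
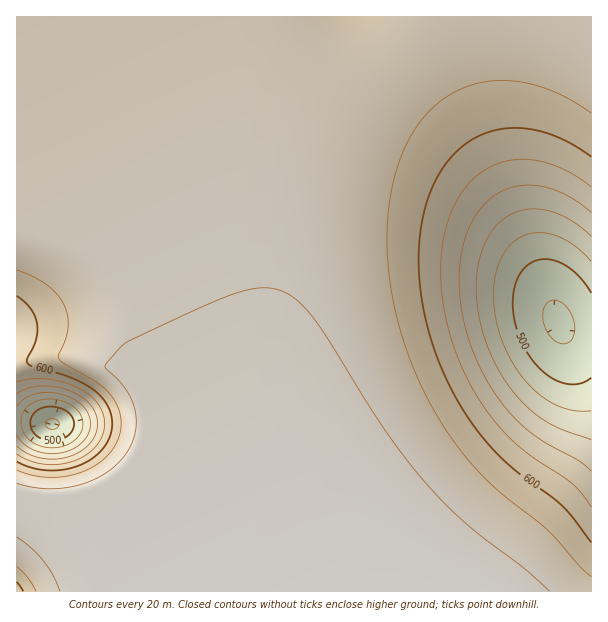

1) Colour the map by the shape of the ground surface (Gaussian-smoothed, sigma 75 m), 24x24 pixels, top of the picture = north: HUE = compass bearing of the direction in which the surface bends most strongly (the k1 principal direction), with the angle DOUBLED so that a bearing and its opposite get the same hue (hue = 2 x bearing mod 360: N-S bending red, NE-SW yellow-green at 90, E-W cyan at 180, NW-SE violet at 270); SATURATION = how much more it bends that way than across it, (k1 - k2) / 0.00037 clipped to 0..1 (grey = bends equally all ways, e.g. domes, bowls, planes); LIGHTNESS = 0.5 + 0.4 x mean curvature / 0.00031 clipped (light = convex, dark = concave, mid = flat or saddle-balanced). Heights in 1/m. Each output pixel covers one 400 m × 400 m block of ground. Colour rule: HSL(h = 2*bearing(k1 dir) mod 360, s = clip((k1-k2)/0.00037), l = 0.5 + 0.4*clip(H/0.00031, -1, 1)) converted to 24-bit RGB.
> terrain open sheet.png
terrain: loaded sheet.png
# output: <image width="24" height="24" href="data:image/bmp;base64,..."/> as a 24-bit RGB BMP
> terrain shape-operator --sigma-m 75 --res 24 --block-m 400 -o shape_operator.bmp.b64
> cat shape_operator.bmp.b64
<image width="24" height="24" href="data:image/bmp;base64,Qk32BgAAAAAAADYAAAAoAAAAGAAAABgAAAABABgAAAAAAMAGAAATCwAAEwsAAAAAAAAAAAAAP+FaabxjfZJ3f4J+gIB/gIB/gIB/f4B/f4B/f4B/f4B/f4B/f4B/f4B/f4B/f4CAf4GAfoKAfoSBfYWCfYeCfIuAeJB/b5WFYMalcp+DfId+f4B/f4B/f4B/f4B/f4B/f4B/f4B/f4B/f4B/f4B/f4B/f4B/f4F/foKAfoSAfYaCfIiEfIqFfoyCe5B8cpR7dJqYfIiEf4GAf4CAf4B/f4B/f4B/f4B/f4B/f4B/f4B/f4B/f4B/f4B/f4F/f4J/foR/fYaAe4mCeouFe42IfoyGg46AfZF4e4SLenyPgH2HgH+Af4CAf4B/f4B/f4B/f4B/f4B/f4B/f4B/f4B/f4B/f4J/foN/fYZ/e4mAeoyCeI+GeI+LfY2LiYuDkIt9bLb/cnP/tGz/12TgjnqIgH+AgIB/f4B/f4B/f4B/f4B/f4B/f4B/f4F/foN+fYV+fIh+eox+eJCBdpKGdZKMeIuOhn+KlXh7DNfZISSi0A3X/zKj7Vt9hn59gIB/gIB/gIB/f4B/f4B/f4B/f4F/f4J/foR+fYd8e4t8eJB8dpN/dJSEcpKMcoeOfHaLmG+EIzYNJCQPLBsJs1cB/6Q3ppNxgIB/gIB/gIB/gIB/gIB/f4B/f4F/f4N+foV9fYl7eo55d5N5dJV7cpSBcJCJboGKc22JlWaMShILJBoPHS8LVbMBpP82lKZxgIB/gIB/gIB/gIB/gIB/gIB/gIJ/f4R+f4d8fox6e5F4d5V1c5Z2cZN8cIuEbHiFbmaEjGCN8wDeUyC4H7bZN/+nWu1+foZ9gIB/gIB/gIB/gIB/gIB/gIF/gIJ+gIV9gIl8gI55fpN3epZ0dZVycY92cYR/am1+bWB/flyEx2L/hXT/d63/eM3ZepCIf4B/gIB/gIB/gIB/gIB/gIB/gIF/gIN+gYZ9gop7gpB5gpV2gJdze5NydYlycnx6bGZ5blx7d1p9iI5elJNolI1uloZyjIJ6gIB/gIB/gIB/gIB/gIB/gIB/gIF/gYN+god9hIx6hpF4h5V1hpZyg5BxfYNzd3B3cWJ4b1l5dFp6cI5aeZFggpNni5RvjI55gIB/gIB/gIB/gIB/gIB/gIB/gYJ/goR+hIh8h416ipJ3jJV0jZVyjI5xgXpxeWl1dF15cFh5cV14ZJJsZ5RqbJVrdpRyf4p7gIB/gIB/gIB/gIB/gIB/gIF/gYJ/g4R+hYh8iY16jpJ3kpV0k5FxjIJwgm1tfWR4dlt7b1p6bWF5bZucb5uVcpmOeJGFf4J/gIB/gIB/gIB/gIB/gIB/gIF/gYJ+hIV9h4h8jI15kZB3k490koZxjHZuhWlygWF9d1t/bl19aWV8coqjdo2Ze4mLf4GBf4B/gIB/gIB/gIB/gIB/gIB/gYF/goJ+hIV9iIh8jIp6kIt3koZ0kXxwjGxuiGd5hWGEdl6DbGGCaW2Cf4CCf4CAf4CAgIB/gIB/gIB/gIB/gIB/gIB/gIB/gYF/goJ+hIR9iIZ8i4d6j4V3kX90kHNwjWx2imeBg2KIdWGHaWWGa3eIgIB/gIB/gIB/gIB/gIB/gIB/gIB/gIB/gIB/gIB/gYF/goJ/hIN+h4R8ioN6jYB4j3l1j3F1jm1+jGiJgWWLc2WKaWuLbX+NgIB/gIB/gIB/gIB/gIB/gIB/gIB/gIB/gIB/gIB/gYF/goF/g4J+hoJ9iYB7jHx4jXZ3jnJ8jm6EjGuNfmmNcmqNbHOOb4WQgIB/gIB/gIB/gIB/gIB/gIB/gIB/gIB/gIB/gIB/gYF/gYF/g4F/hYB+h318inl6jHd8jXSBjXGJh26OfG2OcW6OcHqPcoeQgIB/gIB/gIB/gIB/gIB/gIB/gIB/gIB/gIB/gIB/gIF/gYF/goF/g35+hnx+iXp9inh/i3aEjHSMhHKNe3GNcnOOdH6OdYiOgIB/gIB/gIB/gIB/gIB/gIB/gIB/gIB/gIB/gIB/gIF/gIF/gIGAgn+ChXyCiHqBiXmCiniGiHaKgXWLenWLdniMd4CMeIeMgIB/gIB/gIB/gIB/gIB/gIB/gIB/gIB/gIB/gIB/gIF/f4N/foODfX2EhnuGiXqDiXqDiHqGhXmIgHiJeniJeHyKeYGKeoaJgIB/gIB/gIB/gIB/gIB/gIB/gIB/gIB/gIB/gIF/f4N+fYV/e4aFeHqIg3eJiniGiXqCh3uEg3uGf3uHe3qHe36He4GHfISGgIB/gIB/gIB/gIB/gIB/gIB/gIB/gIB/gIB/gIF/f4R+e4l9d4uIcHiNgHCOjnaHi3qAhn2Cg32Ef3yFfHyFfH+FfYGFfYOE"/>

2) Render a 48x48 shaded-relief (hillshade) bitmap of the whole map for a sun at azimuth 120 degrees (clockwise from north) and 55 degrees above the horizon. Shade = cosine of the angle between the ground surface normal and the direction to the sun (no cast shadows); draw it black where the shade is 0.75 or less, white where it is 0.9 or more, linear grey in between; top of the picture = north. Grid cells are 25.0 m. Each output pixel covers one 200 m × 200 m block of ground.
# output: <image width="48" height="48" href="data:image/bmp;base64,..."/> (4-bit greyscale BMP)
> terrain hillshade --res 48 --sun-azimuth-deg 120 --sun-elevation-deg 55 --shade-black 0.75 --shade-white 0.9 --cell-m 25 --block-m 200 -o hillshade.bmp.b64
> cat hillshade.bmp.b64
<image width="48" height="48" href="data:image/bmp;base64,Qk32BAAAAAAAAHYAAAAoAAAAMAAAADAAAAABAAQAAAAAAIAEAAATCwAAEwsAABAAAAAAAAAAAAAAABEREQAiIiIAMzMzAERERABVVVUAZmZmAHd3dwCIiIgAmZmZAKqqqgC7u7sAzMzMAN3d3QDu7u4A////AERWZ3d3d3d3d3d3d3d3d3d3d3d3d3d3d1Vmd3d3d3d3d3d3d3d3d3d3d3d3d3d3d2Znd3d3d3d3d3d3d3d3d3d3d3d3d3d4iHd3d3d3d3d3d3d3d3d3d3d3d3d3d3d4iHd3d3d3d3d3d3d3d3d3d3d3d3d3d3d4iHd3d3d3d3d3d3d3d3d3d3d3d3d3d3d4iHd3d3d3d3d3d3d3d3d3d3d3d3d3d3d4iHd3d3d3d3d3d3d3d3d3d3d3d3d3d3d3iGZVVmd3d3d3d3d3d3d3d3d3d3d3d3d3iFQyIkV3d3d3d3d3d3d3d3d3d3d3d3d3eFMQAAJWd3d3d3d3d3d3d3d3d3iId3d3d1MQAAAld3d3d3d3d3d3d3d3eIiIh3d3d4YwAAAEZ3d3d3d3d3d3d3d3iIiIiHd2Z7p0AAADZ3d3d3d3d3d3d3d4iIiIiHd2ZtynMAATZ3d3d3d3d3d3d3d4iIiIiId2Zt24UxE1Z3d3d3d3d3d3d3eIiIiIiId2Zsy5dURWd3d3d3d3d3d3d3iIiImZiId2ZbupdmZnd3d3d3d3d3d3d3iIiZmZmIh2ZYiIdmd3d3d3d3d3d3d3d4iIiZmZmYh2ZVVmZmZ3d3d3d3d3d3d3d4iImZmZmYh2ZURFVWZ3d3d3d3d3d3d3eIiJmZmpmZh3ZVVVVWZnd3d3d3d3d3d3eIiJmZqqmZh3ZVVVVWZnd3d3d3d3d3d3eIiJmaqqqZh3ZmZmZmZnd3d3d3d3d3d3eIiZmqqqqZiHZmZmZmZ3d3d3d3d3d3d3iIiZmqqqqZiHZnd2Zmd3d3d3d3d3d3d3iIiZmqqqqpiHZnd3d3d3d3d3d3d3d3d3iIiZmqqqqpiHZnd3d3d3d3d3d3d3d3d3iIiZqqqqqpiHZnd3d3d3d3d3d3d3d3d3iIiZmqqqqZiHZnd3d3d3d3d3d3d3d3d3iIiZmqqqqZiHZnd3d3d3d3d3d3d3d3d3iIiZmqqqqZiHdnd3d3d3d3d3d3d3d3d3iIiZmqqqmZiHdnd3d3d3d3d3d3d3d3d3iIiZmaqpmZiHdnd3d3d3d3d3d3d3d3d3iIiZmZmZmYiHdnd3d3d3d3d3d3d3d3d3iIiJmZmZmYh3d3d3d3d3d3d3d3d3d3d3eIiImZmZmIh3d3d3d3d3d3d3d3d3d3d3eIiImZmZiIh3d3d3d3d3d3d3d3d3d3d3eIiIiImIiIh3d3d3d3d3d3d3d3d3d3d3d4iIiIiIiId3d3d3d3d3d3d3d3d3d3d3d3iIiIiIiId3d3d3d3d3d3d3d3d3d3d3d3eIiIiIiHd3d3d3d3d3d3d3d3d3d3d3d3d4iIiIh3d3d3d3d3d3d3d3d3d3d3d3d3d3eIiId3d3d3d3d3d3d3d3d3d3d3d3d3d3d3d3d3d3d3d3d3d3d3d3d3d3d3d3d3d3d3d3d3d3d3d3d3d3d3d3d3d3d3d3d3d3d3d3d3d3d3d3d3d3d3d3d3d3d3d3Zmd3d3d3d3d3d3d3d3d3d3d3d3d3d3d3ZmZ3d3d3d3d3dw=="/>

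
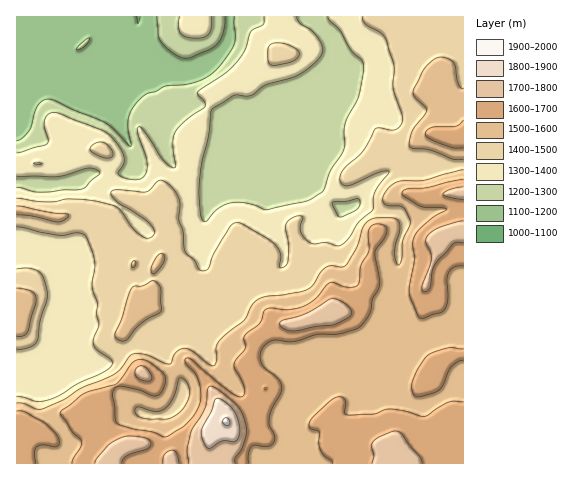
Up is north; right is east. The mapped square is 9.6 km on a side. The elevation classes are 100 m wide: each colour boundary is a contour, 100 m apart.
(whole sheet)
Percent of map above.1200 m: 92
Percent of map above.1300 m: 78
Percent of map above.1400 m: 58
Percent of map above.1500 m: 38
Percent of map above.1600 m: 18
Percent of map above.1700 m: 4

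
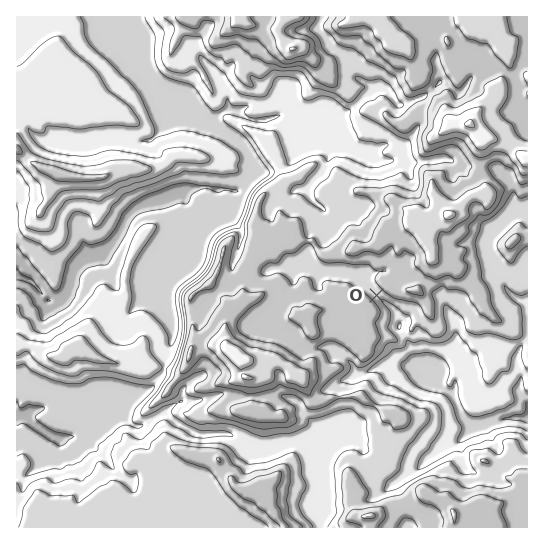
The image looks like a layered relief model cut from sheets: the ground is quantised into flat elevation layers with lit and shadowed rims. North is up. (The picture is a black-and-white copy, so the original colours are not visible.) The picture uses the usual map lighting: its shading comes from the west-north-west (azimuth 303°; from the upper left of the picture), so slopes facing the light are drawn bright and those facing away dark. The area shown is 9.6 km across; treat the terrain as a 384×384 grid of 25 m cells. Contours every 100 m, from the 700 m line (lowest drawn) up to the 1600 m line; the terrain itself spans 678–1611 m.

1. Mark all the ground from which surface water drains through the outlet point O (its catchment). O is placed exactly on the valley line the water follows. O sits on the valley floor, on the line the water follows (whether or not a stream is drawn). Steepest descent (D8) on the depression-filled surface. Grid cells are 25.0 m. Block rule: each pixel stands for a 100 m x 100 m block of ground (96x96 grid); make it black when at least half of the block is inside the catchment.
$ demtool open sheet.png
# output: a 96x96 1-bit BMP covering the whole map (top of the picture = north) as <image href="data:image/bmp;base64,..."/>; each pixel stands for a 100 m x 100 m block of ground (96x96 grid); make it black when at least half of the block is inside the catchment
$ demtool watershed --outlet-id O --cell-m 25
<image width="96" height="96" href="data:image/bmp;base64,Qk2+BAAAAAAAAD4AAAAoAAAAYAAAAGAAAAABAAEAAAAAAIAEAAATCwAAEwsAAAIAAAAAAAAA////AAAAAAAAAAAAAAAAAAAAAAAAAAAAAAAAAAAAAAAAAAAAAAAAAAAAAAAAAAAAAAAAAAAAAAAAAAAAAAAAAAAAAAAAAAAAAAAAAAAAAAAAAAAAAAAAAAAAAAAAAAAAAAAAAAAAAAAAAAAAAAAAAAAAAAAAAAAAAAAAAAAAAAAAAAAAAAAAAAAAAAAAAAAAAAAAAAAAAAAAAAAAAAAAAAAAAAAAAAAAAAAAAAAAAAAAAAAAAAAAAAAAAAAAAAAAAAAAAAAAAAAAAAAAAAAAAAAAAAAAAAAAAAAAAAAAAAAAAAAAAAAAAAAAAAAAAAAAAAAAAAAAAAAAAAAAAAAAAAAAAAAAAAAAAAAAAAAAAAAAAAAAAAAAAAAAAAAAAAAAAAAAAAAAAAAAAAAAAAAAAAAAAAAAAAAAAAAAAAAAAAAAAAAAAAAAAAAAAAAAAAAAAAAAAAAAAAAAAAAAAAAAAAAAAAAAAAAAAAAAAAAAAAAAAAAAAAAAAAAAAAAAAAAAAAAAAAAAAAAAAAAAAAAAAAAAAAAAAAAAAAAAAAAAAAAAAAAAAAAAAAAAAAAAAAAAAAAAAAAAAAAAAAAAAAAAAAAAAAAAAAAAAAAAAAAAAAAAAAAAAAAAAAAAAAAAAAAAAAAGAAAAAAAAAAAAAAAOBAAAAAAAAAAAAAAf/oAAAAAAAAAAAAD//8AAAAAAAAAAAB///+AAAAAAAAAAAD////AgAAAAAAAAAD////nwAAAAAAAAAD/////wAAAAAAAAAD/////4AAAAAAAAAB/////8AAAAAAAAAB/////8AAAAAAAAAB/////8AAAAAAAAAA//h//8AAAAAAAAAA7/AP/8AAAAAAAAAAw/AA/4AAAAAAAAAAAAAA/4AAAAAAAAAAAAAAfwAAAAAAAAAAAAAAPwAAAAAAAAAAAAAAAAAAAAAAAAAAAAAAAAAAAAAAAAAAAAAAAAAAAAAAAAAAAAAAAAAAAAAAAAAAAAAAAAAAAAAAAAAAAAAAAAAAAAAAAAAAAAAAAAAAAAAAAAAAAAAAAAAAAAAAAAAAAAAAAAAAAAAAAAAAAAAAAAAAAAAAAAAAAAAAAAAAAAAAAAAAAAAAAAAAAAAAAAAAAAAAAAAAAAAAAAAAAAAAAAAAAAAAAAAAAAAAAAAAAAAAAAAAAAAAAAAAAAAAAAAAAAAAAAAAAAAAAAAAAAAAAAAAAAAAAAAAAAAAAAAAAAAAAAAAAAAAAAAAAAAAAAAAAAAAAAAAAAAAAAAAAAAAAAAAAAAAAAAAAAAAAAAAAAAAAAAAAAAAAAAAAAAAAAAAAAAAAAAAAAAAAAAAAAAAAAAAAAAAAAAAAAAAAAAAAAAAAAAAAAAAAAAAAAAAAAAAAAAAAAAAAAAAAAAAAAAAAAAAAAAAAAAAAAAAAAAAAAAAAAAAAAAAAAAAAAAAAAAAAAAAAAAAAAAAAAAAAAAAAAAAAAAAAAAAAAAAAAAAAAAAAAAAAAAAAAAAAAAAAAAAAAAAAAAAAAAAAAAAAAAAAAAAAAAAAAAAAAAAAAAAA="/>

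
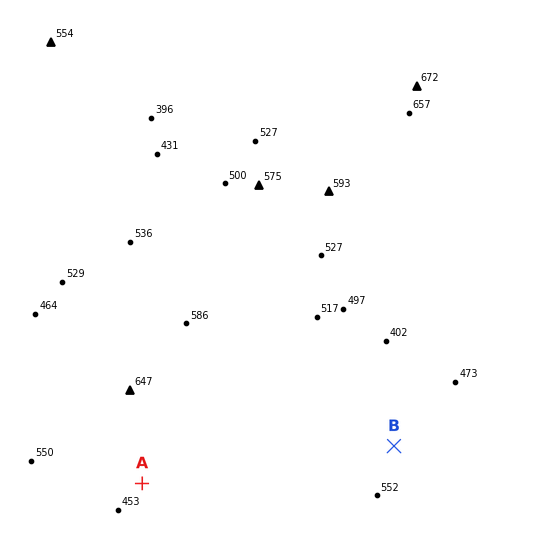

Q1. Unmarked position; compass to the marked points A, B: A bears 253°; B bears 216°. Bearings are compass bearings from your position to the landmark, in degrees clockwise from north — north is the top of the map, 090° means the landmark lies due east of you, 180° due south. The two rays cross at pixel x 431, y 395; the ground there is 470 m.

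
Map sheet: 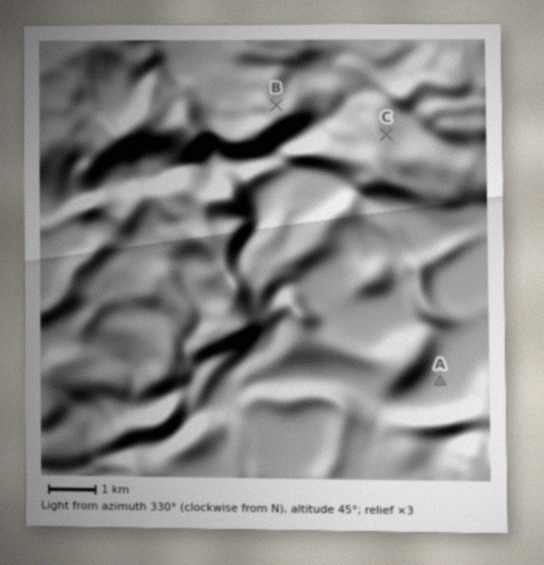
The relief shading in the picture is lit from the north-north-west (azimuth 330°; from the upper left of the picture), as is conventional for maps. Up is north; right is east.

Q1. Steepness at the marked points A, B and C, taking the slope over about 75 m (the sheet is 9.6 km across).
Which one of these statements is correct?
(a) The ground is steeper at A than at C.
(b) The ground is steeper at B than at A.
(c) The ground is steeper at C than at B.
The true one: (b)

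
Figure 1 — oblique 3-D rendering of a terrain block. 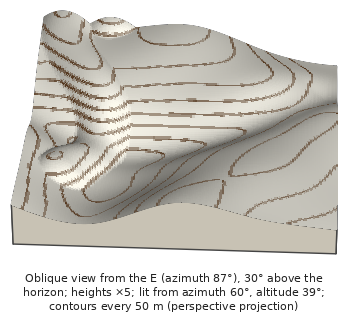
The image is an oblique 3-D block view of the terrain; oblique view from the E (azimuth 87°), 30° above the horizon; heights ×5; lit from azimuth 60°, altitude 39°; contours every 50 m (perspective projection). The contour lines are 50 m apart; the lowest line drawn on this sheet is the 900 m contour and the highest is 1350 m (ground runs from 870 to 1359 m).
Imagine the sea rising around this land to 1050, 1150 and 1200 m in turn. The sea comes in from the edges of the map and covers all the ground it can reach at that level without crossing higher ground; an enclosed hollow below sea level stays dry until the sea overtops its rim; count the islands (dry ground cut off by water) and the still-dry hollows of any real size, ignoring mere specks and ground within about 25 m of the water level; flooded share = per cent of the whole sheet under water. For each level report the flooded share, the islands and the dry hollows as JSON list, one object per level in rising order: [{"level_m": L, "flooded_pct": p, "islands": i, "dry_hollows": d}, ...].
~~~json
[{"level_m": 1050, "flooded_pct": 41, "islands": 0, "dry_hollows": 0}, {"level_m": 1150, "flooded_pct": 77, "islands": 0, "dry_hollows": 0}, {"level_m": 1200, "flooded_pct": 84, "islands": 0, "dry_hollows": 0}]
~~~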